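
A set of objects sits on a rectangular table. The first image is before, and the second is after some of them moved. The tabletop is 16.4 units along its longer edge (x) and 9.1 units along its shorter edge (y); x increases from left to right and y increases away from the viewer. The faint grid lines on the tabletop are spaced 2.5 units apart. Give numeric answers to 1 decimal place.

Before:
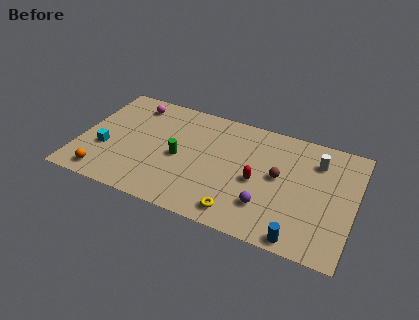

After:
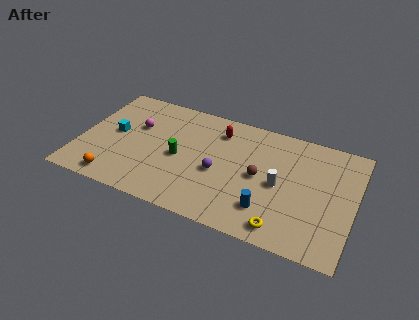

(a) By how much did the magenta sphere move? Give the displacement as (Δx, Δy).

(0.4, -1.8)

The magenta sphere was at about (2.8, 7.6) and moved to about (3.2, 5.8).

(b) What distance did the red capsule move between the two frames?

4.0

From (10.7, 4.1) to (8.1, 7.2), the red capsule covered √(2.6² + 3.1²) ≈ 4.0 units.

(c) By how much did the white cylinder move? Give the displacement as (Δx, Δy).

(-2.0, -2.6)

The white cylinder was at about (14.0, 6.9) and moved to about (12.0, 4.3).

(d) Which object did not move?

the green cylinder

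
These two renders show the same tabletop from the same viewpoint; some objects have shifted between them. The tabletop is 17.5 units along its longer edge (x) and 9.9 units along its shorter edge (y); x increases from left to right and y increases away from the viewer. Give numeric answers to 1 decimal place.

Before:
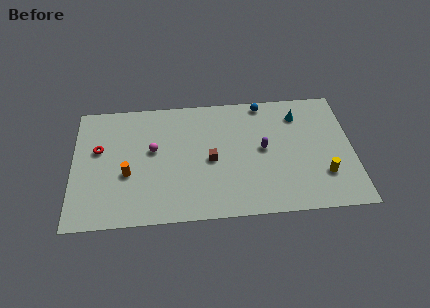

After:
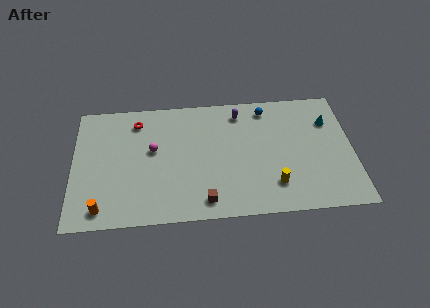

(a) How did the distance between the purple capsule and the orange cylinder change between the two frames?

+2.6

They were about 8.6 units apart before and 11.2 after — 2.6 units further apart.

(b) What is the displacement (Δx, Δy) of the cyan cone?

(1.9, -0.7)

The cyan cone was at about (14.2, 7.8) and moved to about (16.1, 7.1).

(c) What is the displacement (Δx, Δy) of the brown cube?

(-0.4, -3.2)

From the two frames, the brown cube sits at roughly (8.6, 4.6) before and (8.2, 1.4) after.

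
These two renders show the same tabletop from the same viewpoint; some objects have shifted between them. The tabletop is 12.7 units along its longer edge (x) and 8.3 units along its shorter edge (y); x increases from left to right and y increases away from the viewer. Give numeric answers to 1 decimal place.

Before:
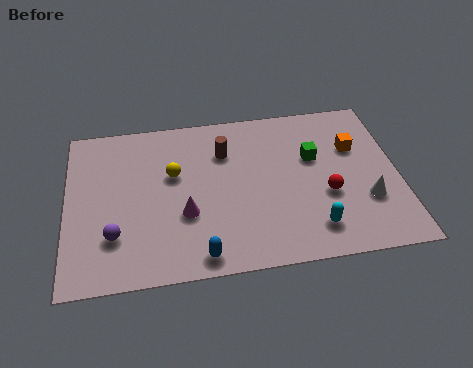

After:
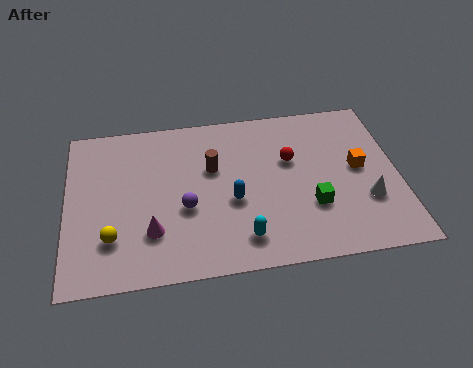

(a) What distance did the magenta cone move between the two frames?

1.5

The magenta cone was near (4.5, 3.0) before and (3.2, 2.3) after, so it travelled √(1.3² + 0.7²) ≈ 1.5 units.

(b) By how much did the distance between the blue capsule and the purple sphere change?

-1.7

They were about 3.5 units apart before and 1.8 after — 1.7 units closer together.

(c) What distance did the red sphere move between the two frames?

2.4

The red sphere moved from about (9.9, 3.2) to (8.6, 5.2), a distance of √(1.3² + 2.0²) ≈ 2.4.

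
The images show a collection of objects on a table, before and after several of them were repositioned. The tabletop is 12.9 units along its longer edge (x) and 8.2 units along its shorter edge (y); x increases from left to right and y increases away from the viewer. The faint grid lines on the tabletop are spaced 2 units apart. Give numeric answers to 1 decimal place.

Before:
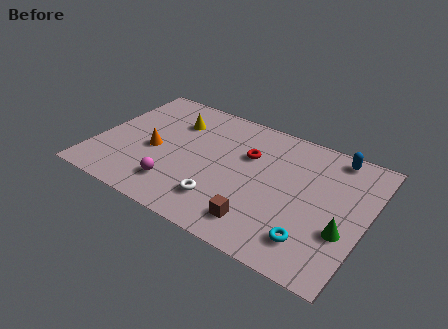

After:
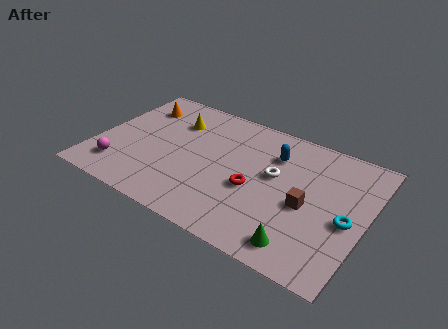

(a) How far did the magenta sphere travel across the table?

2.8

The magenta sphere was near (4.2, 1.8) before and (1.4, 1.7) after, so it travelled √(2.8² + 0.1²) ≈ 2.8 units.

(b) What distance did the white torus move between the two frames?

3.5

From (6.4, 1.9) to (8.5, 4.7), the white torus covered √(2.1² + 2.8²) ≈ 3.5 units.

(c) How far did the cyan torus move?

2.4

From (10.7, 1.7) to (12.1, 3.6), the cyan torus covered √(1.4² + 1.9²) ≈ 2.4 units.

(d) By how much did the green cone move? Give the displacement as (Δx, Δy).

(-1.7, -1.7)

The green cone started near (12.0, 2.9) and ended near (10.3, 1.2).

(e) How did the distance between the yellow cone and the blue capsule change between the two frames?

-2.8

They were about 7.7 units apart before and 4.9 after — 2.8 units closer together.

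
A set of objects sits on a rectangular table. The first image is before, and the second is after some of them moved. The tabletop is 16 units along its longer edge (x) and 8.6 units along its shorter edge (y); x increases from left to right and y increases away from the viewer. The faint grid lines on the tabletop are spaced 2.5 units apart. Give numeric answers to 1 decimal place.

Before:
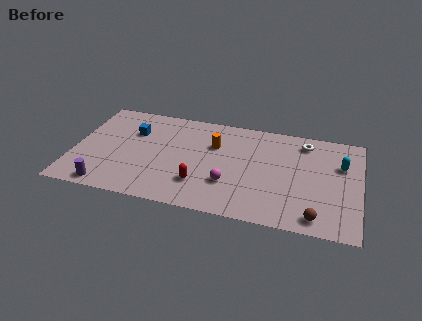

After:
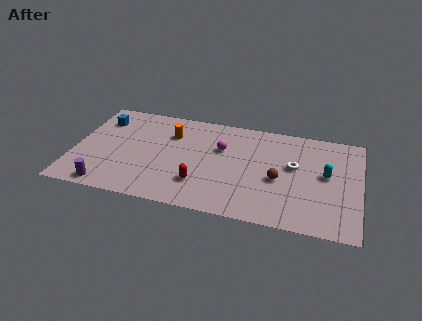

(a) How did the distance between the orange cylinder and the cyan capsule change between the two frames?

+1.8

Before: roughly 7.1 units apart; after: 8.9. That's 1.8 units further apart.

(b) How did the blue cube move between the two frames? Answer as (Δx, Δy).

(-1.9, 0.7)

The blue cube started near (3.2, 5.9) and ended near (1.3, 6.6).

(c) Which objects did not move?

the red capsule and the purple cylinder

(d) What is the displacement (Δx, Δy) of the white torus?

(-0.5, -2.2)

The white torus was at about (12.8, 7.2) and moved to about (12.3, 5.0).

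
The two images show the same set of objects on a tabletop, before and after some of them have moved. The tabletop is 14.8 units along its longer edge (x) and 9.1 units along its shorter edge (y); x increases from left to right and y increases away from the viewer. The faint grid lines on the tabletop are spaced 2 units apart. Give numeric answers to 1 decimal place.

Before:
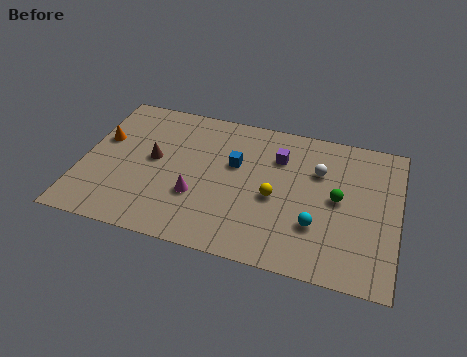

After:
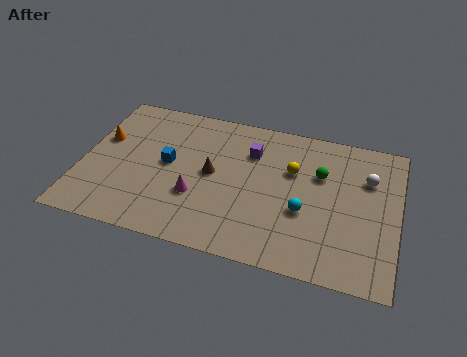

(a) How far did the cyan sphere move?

0.9

From (11.1, 2.8) to (10.5, 3.5), the cyan sphere covered √(0.6² + 0.7²) ≈ 0.9 units.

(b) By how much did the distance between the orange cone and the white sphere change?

+2.3

The distance was about 10.2 in the first image and 12.5 in the second, so they moved 2.3 units further apart.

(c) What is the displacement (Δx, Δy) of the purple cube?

(-1.3, 0.0)

The purple cube started near (9.1, 6.6) and ended near (7.8, 6.6).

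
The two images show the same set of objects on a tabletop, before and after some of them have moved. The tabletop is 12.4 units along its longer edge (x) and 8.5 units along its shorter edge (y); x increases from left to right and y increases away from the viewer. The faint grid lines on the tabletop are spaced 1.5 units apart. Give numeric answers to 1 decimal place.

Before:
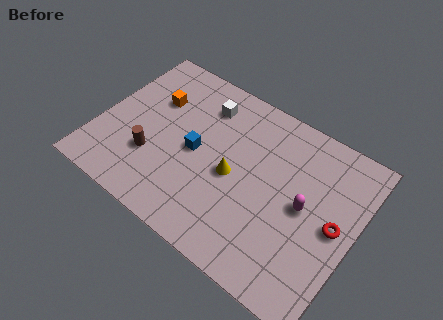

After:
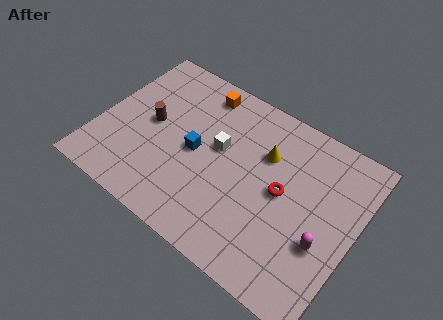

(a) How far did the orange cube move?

2.6

From (2.3, 5.7) to (4.3, 7.3), the orange cube covered √(2.0² + 1.6²) ≈ 2.6 units.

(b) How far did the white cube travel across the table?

2.1

The white cube moved from about (4.6, 6.7) to (5.7, 4.9), a distance of √(1.1² + 1.8²) ≈ 2.1.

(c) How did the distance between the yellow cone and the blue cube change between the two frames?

+1.6

They were about 1.9 units apart before and 3.5 after — 1.6 units further apart.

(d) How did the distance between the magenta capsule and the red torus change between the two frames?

+1.1

Before: roughly 1.5 units apart; after: 2.6. That's 1.1 units further apart.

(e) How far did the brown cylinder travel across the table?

1.7

The brown cylinder moved from about (2.8, 2.7) to (2.4, 4.4), a distance of √(0.4² + 1.7²) ≈ 1.7.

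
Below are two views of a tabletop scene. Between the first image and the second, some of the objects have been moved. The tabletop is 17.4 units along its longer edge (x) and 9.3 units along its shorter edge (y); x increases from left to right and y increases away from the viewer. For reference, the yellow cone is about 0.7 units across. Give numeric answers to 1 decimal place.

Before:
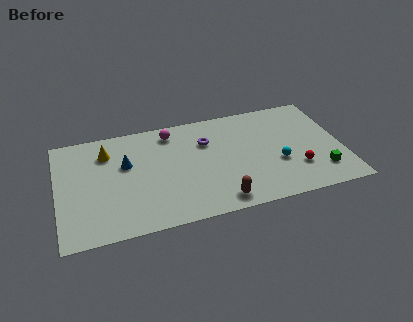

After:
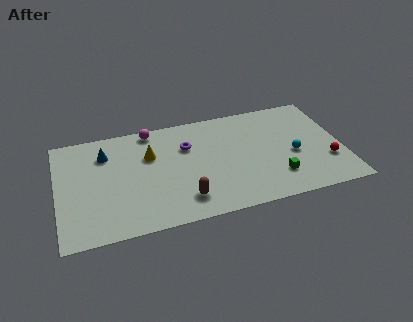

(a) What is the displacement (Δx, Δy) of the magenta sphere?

(-1.2, 0.5)

The magenta sphere was at about (7.1, 7.9) and moved to about (5.9, 8.4).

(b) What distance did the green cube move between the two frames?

2.7

From (15.9, 2.1) to (13.2, 2.3), the green cube covered √(2.7² + 0.2²) ≈ 2.7 units.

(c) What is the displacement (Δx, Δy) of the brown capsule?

(-2.1, 0.7)

The brown capsule was at about (9.6, 1.2) and moved to about (7.5, 1.9).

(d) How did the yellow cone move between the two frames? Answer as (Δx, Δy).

(2.6, -0.9)

From the two frames, the yellow cone sits at roughly (3.1, 7.1) before and (5.7, 6.2) after.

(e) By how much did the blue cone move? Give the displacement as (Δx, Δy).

(-1.2, 1.2)

The blue cone was at about (4.2, 5.8) and moved to about (3.0, 7.0).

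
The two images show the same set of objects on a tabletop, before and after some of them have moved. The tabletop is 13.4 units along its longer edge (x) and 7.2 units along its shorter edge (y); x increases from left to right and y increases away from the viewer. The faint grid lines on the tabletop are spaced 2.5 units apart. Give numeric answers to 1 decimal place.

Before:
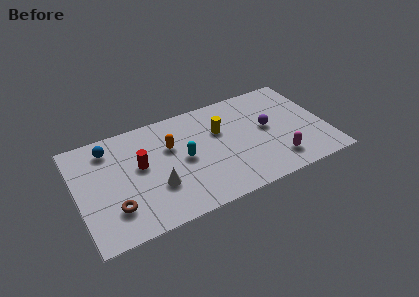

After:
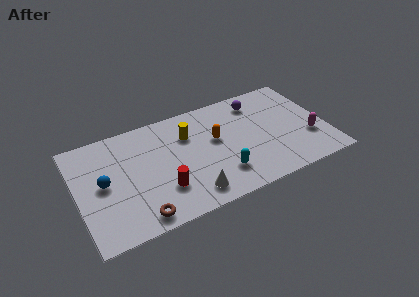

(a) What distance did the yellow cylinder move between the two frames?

1.7

From (7.8, 4.7) to (6.1, 5.1), the yellow cylinder covered √(1.7² + 0.4²) ≈ 1.7 units.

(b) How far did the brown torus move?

1.6

From (1.8, 1.9) to (3.0, 0.9), the brown torus covered √(1.2² + 1.0²) ≈ 1.6 units.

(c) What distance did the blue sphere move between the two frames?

2.3

From (1.9, 5.9) to (1.4, 3.7), the blue sphere covered √(0.5² + 2.2²) ≈ 2.3 units.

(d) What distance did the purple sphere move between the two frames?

2.0

The purple sphere moved from about (10.3, 3.9) to (10.0, 5.9), a distance of √(0.3² + 2.0²) ≈ 2.0.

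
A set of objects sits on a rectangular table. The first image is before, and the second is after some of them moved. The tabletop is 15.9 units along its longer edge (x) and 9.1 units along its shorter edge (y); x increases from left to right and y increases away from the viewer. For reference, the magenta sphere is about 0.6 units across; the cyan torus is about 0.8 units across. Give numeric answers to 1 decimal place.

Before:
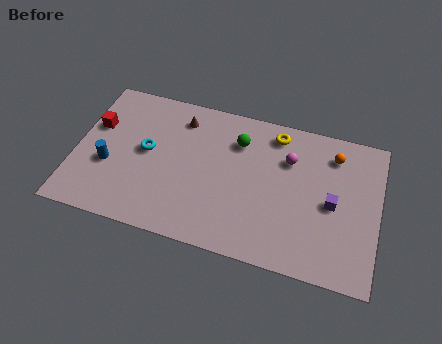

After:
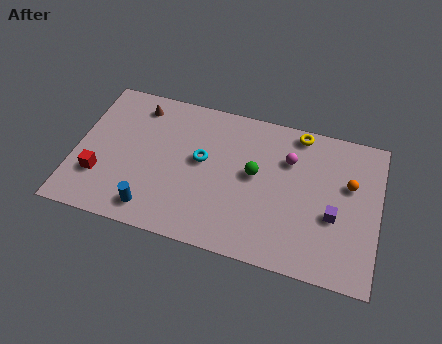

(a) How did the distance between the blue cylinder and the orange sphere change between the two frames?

-1.3

They were about 12.2 units apart before and 10.9 after — 1.3 units closer together.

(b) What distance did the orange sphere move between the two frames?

1.8

The orange sphere moved from about (13.4, 7.3) to (14.3, 5.7), a distance of √(0.9² + 1.6²) ≈ 1.8.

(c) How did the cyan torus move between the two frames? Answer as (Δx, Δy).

(2.9, 0.2)

The cyan torus started near (3.7, 4.9) and ended near (6.6, 5.1).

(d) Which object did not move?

the magenta sphere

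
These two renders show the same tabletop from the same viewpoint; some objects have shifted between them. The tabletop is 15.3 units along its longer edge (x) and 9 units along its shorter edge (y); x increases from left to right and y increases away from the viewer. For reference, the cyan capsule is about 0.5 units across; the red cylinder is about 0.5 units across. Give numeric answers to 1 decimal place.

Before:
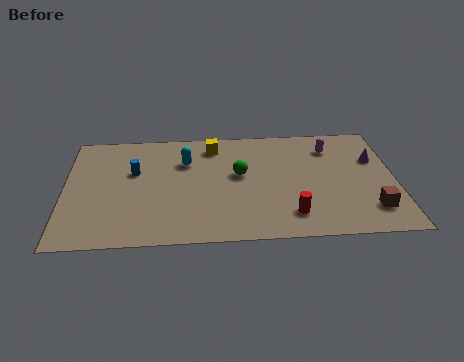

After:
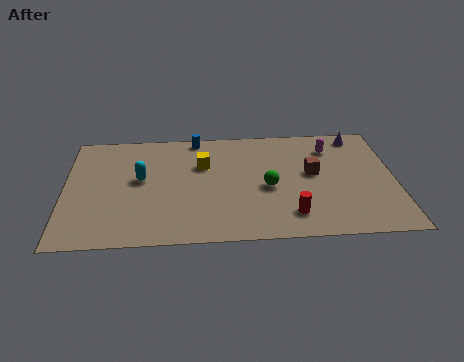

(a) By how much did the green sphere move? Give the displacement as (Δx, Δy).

(1.3, -1.1)

The green sphere started near (8.1, 5.1) and ended near (9.4, 4.0).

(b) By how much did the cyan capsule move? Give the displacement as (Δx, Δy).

(-2.1, -1.3)

The cyan capsule was at about (5.6, 6.3) and moved to about (3.5, 5.0).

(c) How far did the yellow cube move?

1.6

The yellow cube was near (6.9, 7.5) before and (6.4, 6.0) after, so it travelled √(0.5² + 1.5²) ≈ 1.6 units.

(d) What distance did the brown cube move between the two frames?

4.0

The brown cube was near (14.1, 2.0) before and (11.5, 5.0) after, so it travelled √(2.6² + 3.0²) ≈ 4.0 units.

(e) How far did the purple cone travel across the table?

2.1

The purple cone moved from about (14.4, 5.9) to (13.7, 7.9), a distance of √(0.7² + 2.0²) ≈ 2.1.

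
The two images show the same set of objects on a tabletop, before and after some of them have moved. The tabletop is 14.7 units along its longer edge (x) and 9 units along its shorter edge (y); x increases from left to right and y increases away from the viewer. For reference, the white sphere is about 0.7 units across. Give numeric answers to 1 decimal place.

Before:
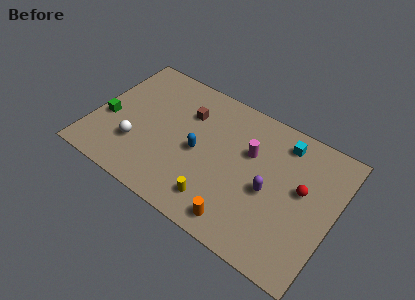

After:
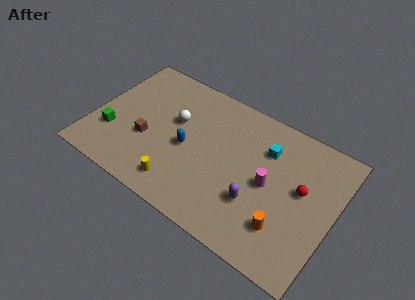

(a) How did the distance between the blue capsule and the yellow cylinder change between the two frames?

-0.4

Before: roughly 3.0 units apart; after: 2.6. That's 0.4 units closer together.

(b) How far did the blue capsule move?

0.7

The blue capsule moved from about (6.5, 4.2) to (5.8, 4.1), a distance of √(0.7² + 0.1²) ≈ 0.7.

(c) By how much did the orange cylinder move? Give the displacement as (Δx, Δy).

(2.5, 1.1)

From the two frames, the orange cylinder sits at roughly (9.6, 1.2) before and (12.1, 2.3) after.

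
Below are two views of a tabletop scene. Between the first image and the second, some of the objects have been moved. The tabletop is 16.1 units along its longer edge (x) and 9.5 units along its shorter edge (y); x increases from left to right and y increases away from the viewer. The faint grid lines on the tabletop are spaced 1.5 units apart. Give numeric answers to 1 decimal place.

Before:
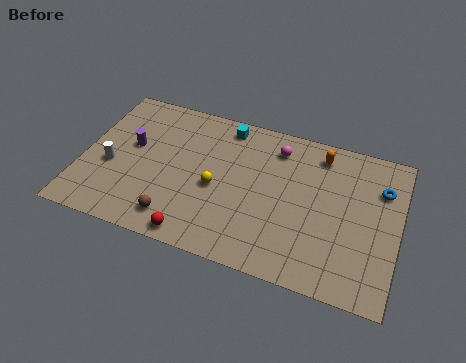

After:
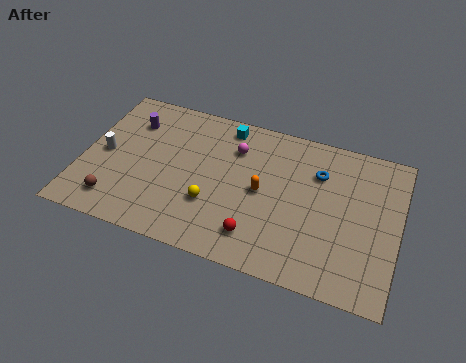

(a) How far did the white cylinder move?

0.8

From (1.5, 3.9) to (1.1, 4.6), the white cylinder covered √(0.4² + 0.7²) ≈ 0.8 units.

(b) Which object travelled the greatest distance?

the orange capsule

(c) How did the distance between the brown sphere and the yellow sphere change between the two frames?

+1.8

The distance was about 3.2 in the first image and 5.0 in the second, so they moved 1.8 units further apart.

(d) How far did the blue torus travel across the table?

3.2

The blue torus was near (15.1, 6.8) before and (11.9, 6.8) after, so it travelled √(3.2² + 0.0²) ≈ 3.2 units.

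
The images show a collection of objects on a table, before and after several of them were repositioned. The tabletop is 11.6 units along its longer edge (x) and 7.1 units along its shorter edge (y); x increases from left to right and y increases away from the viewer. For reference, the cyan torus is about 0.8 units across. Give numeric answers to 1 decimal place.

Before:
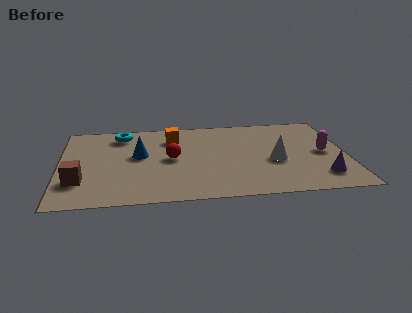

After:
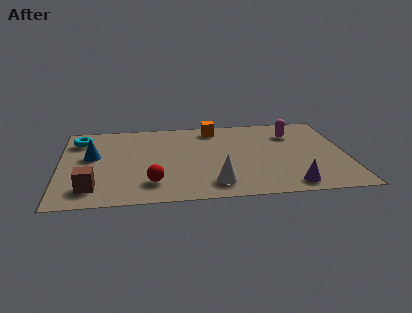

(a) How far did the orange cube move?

1.8

From (4.6, 5.4) to (6.3, 6.1), the orange cube covered √(1.7² + 0.7²) ≈ 1.8 units.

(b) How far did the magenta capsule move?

2.2

The magenta capsule was near (10.7, 3.5) before and (9.5, 5.3) after, so it travelled √(1.2² + 1.8²) ≈ 2.2 units.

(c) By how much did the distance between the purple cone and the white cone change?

+0.7

Before: roughly 2.3 units apart; after: 3.0. That's 0.7 units further apart.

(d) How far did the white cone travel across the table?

3.0

The white cone moved from about (8.7, 3.0) to (6.2, 1.3), a distance of √(2.5² + 1.7²) ≈ 3.0.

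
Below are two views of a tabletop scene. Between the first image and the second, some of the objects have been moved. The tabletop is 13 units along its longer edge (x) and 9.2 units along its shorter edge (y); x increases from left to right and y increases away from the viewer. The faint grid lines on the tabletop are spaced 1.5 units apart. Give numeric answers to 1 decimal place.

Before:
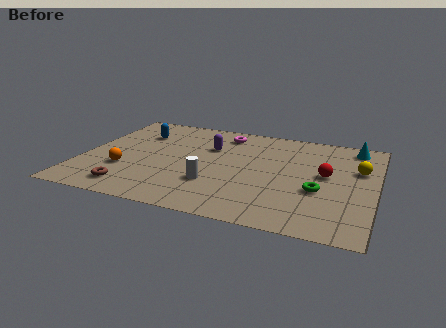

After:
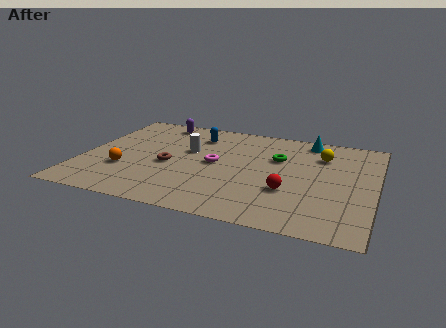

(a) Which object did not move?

the orange sphere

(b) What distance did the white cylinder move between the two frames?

3.1

The white cylinder was near (6.0, 2.8) before and (4.6, 5.6) after, so it travelled √(1.4² + 2.8²) ≈ 3.1 units.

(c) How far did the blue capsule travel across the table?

2.6

The blue capsule was near (2.2, 6.7) before and (4.8, 7.2) after, so it travelled √(2.6² + 0.5²) ≈ 2.6 units.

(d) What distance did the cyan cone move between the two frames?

2.1

From (11.9, 8.0) to (9.8, 8.1), the cyan cone covered √(2.1² + 0.1²) ≈ 2.1 units.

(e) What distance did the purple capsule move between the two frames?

3.2

The purple capsule was near (5.5, 6.2) before and (2.9, 8.1) after, so it travelled √(2.6² + 1.9²) ≈ 3.2 units.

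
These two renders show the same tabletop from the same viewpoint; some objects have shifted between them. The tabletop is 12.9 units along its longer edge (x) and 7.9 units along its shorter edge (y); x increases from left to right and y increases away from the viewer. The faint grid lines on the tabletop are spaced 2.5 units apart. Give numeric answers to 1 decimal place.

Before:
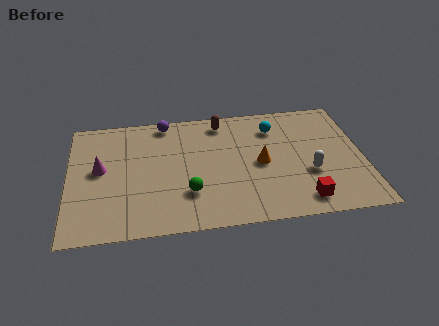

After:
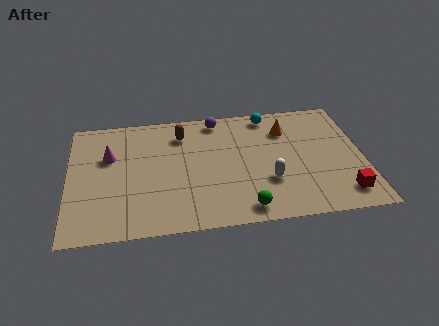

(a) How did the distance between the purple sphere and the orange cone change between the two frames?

-2.1

The distance was about 5.3 in the first image and 3.2 in the second, so they moved 2.1 units closer together.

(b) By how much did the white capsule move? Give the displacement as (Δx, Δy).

(-1.8, -0.3)

The white capsule started near (10.5, 2.9) and ended near (8.7, 2.6).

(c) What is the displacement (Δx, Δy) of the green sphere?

(2.4, -1.3)

The green sphere was at about (5.2, 2.3) and moved to about (7.6, 1.0).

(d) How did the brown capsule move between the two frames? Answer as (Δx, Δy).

(-1.8, -0.6)

The brown capsule was at about (6.8, 6.8) and moved to about (5.0, 6.2).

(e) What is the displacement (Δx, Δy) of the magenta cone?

(0.4, 0.8)

From the two frames, the magenta cone sits at roughly (1.4, 4.3) before and (1.8, 5.1) after.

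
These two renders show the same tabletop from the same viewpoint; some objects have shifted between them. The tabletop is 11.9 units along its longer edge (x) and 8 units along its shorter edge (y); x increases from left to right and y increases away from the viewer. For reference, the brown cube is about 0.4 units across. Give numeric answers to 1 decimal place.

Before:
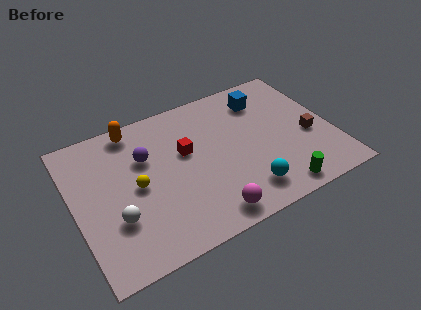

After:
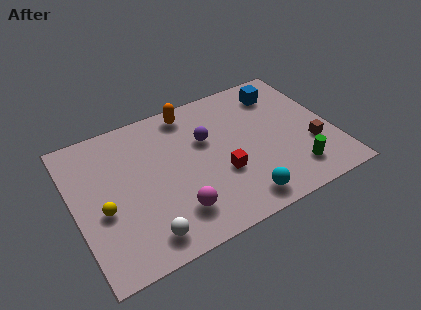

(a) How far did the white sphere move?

1.8

The white sphere was near (1.7, 2.6) before and (2.8, 1.2) after, so it travelled √(1.1² + 1.4²) ≈ 1.8 units.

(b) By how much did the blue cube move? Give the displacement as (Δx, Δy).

(0.8, 0.1)

The blue cube started near (9.1, 6.3) and ended near (9.9, 6.4).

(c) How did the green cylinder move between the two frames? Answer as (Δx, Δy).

(0.9, 0.7)

The green cylinder started near (8.9, 0.9) and ended near (9.8, 1.6).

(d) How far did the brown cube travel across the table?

0.6

The brown cube moved from about (10.8, 3.3) to (10.8, 2.7), a distance of √(0.0² + 0.6²) ≈ 0.6.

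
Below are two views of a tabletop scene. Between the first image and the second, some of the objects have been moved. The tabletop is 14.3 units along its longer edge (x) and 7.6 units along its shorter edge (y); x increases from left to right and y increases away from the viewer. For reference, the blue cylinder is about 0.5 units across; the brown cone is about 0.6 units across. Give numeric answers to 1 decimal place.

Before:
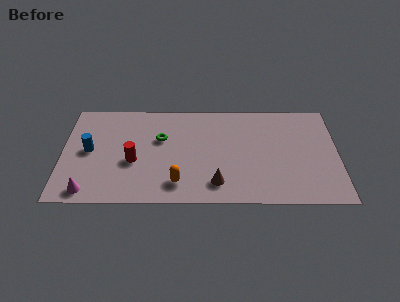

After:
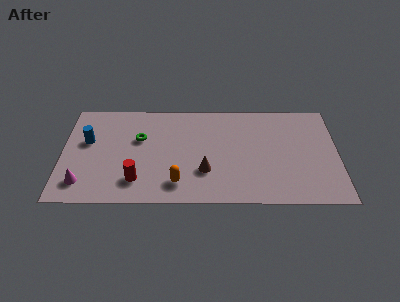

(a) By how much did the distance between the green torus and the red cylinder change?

+0.9

The distance was about 2.2 in the first image and 3.1 in the second, so they moved 0.9 units further apart.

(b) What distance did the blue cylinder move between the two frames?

0.7

From (1.4, 3.9) to (1.3, 4.6), the blue cylinder covered √(0.1² + 0.7²) ≈ 0.7 units.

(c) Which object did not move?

the orange capsule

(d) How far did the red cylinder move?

1.4

The red cylinder was near (3.7, 3.1) before and (3.9, 1.7) after, so it travelled √(0.2² + 1.4²) ≈ 1.4 units.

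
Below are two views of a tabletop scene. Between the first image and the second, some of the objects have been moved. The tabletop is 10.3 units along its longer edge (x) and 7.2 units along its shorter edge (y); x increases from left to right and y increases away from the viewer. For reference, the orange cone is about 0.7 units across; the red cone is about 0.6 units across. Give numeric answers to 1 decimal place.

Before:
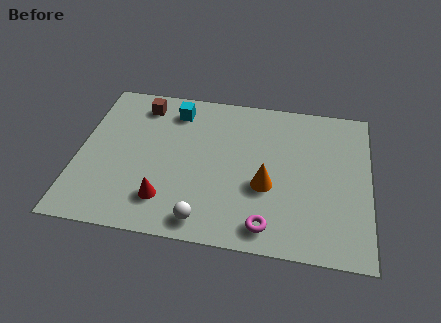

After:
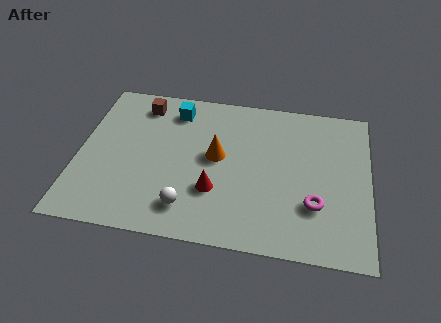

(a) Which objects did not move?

the brown cube and the cyan cube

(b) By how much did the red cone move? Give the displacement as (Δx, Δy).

(1.7, 0.7)

The red cone was at about (3.2, 1.6) and moved to about (4.9, 2.3).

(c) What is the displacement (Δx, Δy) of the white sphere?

(-0.6, 0.5)

The white sphere started near (4.6, 0.9) and ended near (4.0, 1.4).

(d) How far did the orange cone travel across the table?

2.1

The orange cone was near (6.7, 2.8) before and (4.9, 3.9) after, so it travelled √(1.8² + 1.1²) ≈ 2.1 units.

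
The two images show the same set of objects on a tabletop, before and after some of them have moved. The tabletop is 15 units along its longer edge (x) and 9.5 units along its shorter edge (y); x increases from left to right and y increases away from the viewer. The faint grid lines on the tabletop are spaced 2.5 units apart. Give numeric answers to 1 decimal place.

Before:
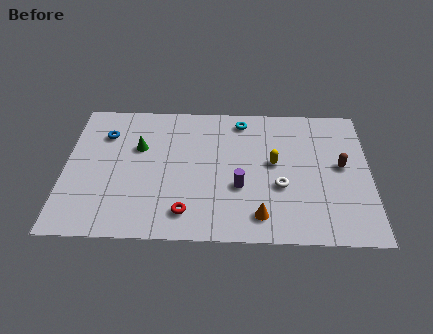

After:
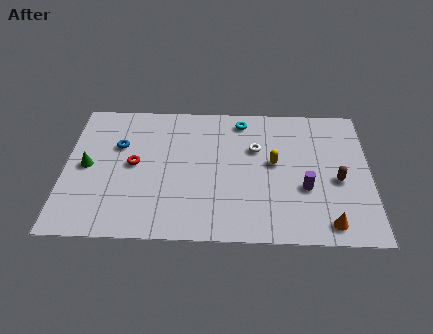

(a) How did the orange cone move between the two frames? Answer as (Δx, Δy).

(3.3, -0.4)

From the two frames, the orange cone sits at roughly (9.6, 1.6) before and (12.9, 1.2) after.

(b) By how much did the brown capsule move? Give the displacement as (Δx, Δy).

(-0.2, -1.0)

The brown capsule started near (13.6, 5.1) and ended near (13.4, 4.1).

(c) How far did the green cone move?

2.9

The green cone was near (3.6, 6.1) before and (1.1, 4.7) after, so it travelled √(2.5² + 1.4²) ≈ 2.9 units.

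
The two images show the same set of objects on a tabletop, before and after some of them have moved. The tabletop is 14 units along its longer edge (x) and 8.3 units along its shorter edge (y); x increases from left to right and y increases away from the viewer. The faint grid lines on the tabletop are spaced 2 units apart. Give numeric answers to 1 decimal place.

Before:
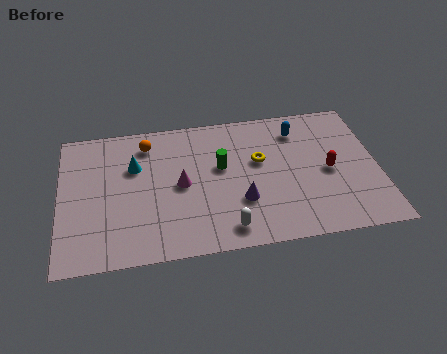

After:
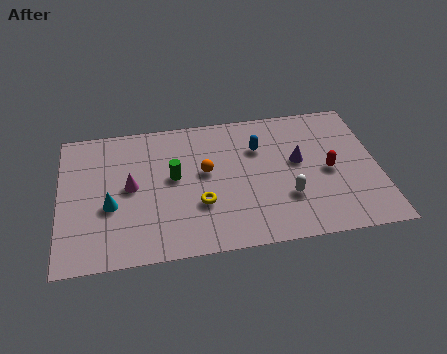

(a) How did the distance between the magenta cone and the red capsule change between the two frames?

+2.2

They were about 6.5 units apart before and 8.7 after — 2.2 units further apart.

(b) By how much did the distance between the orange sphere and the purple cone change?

-1.6

Before: roughly 5.7 units apart; after: 4.1. That's 1.6 units closer together.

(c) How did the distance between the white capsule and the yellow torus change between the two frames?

-0.3

Before: roughly 4.1 units apart; after: 3.8. That's 0.3 units closer together.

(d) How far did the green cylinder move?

2.1

The green cylinder moved from about (7.1, 4.9) to (5.0, 4.6), a distance of √(2.1² + 0.3²) ≈ 2.1.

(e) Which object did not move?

the red capsule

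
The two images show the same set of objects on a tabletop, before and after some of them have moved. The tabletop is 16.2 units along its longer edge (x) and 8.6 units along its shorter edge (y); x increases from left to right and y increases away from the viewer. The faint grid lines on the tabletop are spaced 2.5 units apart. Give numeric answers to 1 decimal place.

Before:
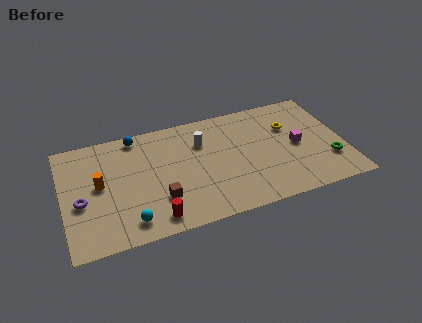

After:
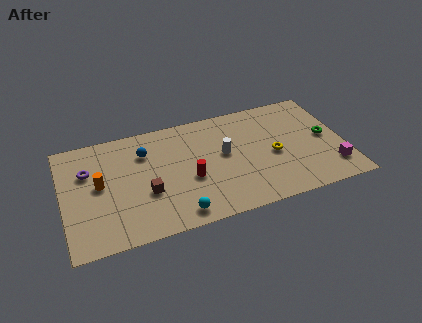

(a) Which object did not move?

the orange cylinder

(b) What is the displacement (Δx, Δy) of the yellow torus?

(-1.1, -1.9)

The yellow torus was at about (13.2, 5.8) and moved to about (12.1, 3.9).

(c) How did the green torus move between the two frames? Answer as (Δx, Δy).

(0.0, 1.9)

The green torus started near (15.2, 2.5) and ended near (15.2, 4.4).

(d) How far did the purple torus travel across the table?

2.3

The purple torus moved from about (1.0, 3.6) to (1.5, 5.8), a distance of √(0.5² + 2.2²) ≈ 2.3.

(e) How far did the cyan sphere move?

2.7

The cyan sphere moved from about (3.6, 1.4) to (6.3, 1.1), a distance of √(2.7² + 0.3²) ≈ 2.7.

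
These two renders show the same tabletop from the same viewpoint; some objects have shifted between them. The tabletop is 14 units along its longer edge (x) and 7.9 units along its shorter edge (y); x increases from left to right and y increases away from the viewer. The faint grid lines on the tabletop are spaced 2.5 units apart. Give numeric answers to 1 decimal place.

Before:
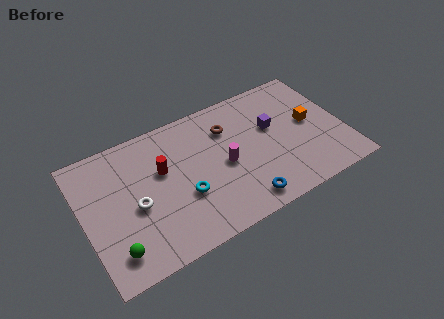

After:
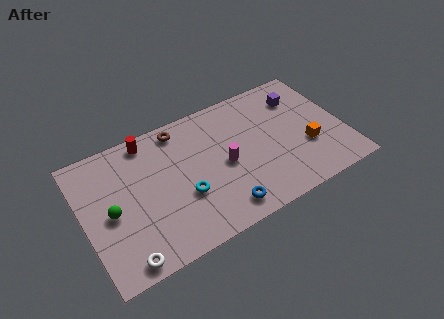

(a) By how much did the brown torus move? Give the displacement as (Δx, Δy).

(-2.5, 1.1)

The brown torus was at about (8.0, 5.8) and moved to about (5.5, 6.9).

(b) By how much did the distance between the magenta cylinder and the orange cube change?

-0.3

They were about 4.8 units apart before and 4.5 after — 0.3 units closer together.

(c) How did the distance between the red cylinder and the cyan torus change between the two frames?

+2.1

They were about 2.2 units apart before and 4.3 after — 2.1 units further apart.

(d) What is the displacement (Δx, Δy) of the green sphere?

(0.1, 2.2)

The green sphere started near (1.3, 1.5) and ended near (1.4, 3.7).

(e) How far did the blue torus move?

1.1

From (8.1, 1.1) to (7.0, 1.2), the blue torus covered √(1.1² + 0.1²) ≈ 1.1 units.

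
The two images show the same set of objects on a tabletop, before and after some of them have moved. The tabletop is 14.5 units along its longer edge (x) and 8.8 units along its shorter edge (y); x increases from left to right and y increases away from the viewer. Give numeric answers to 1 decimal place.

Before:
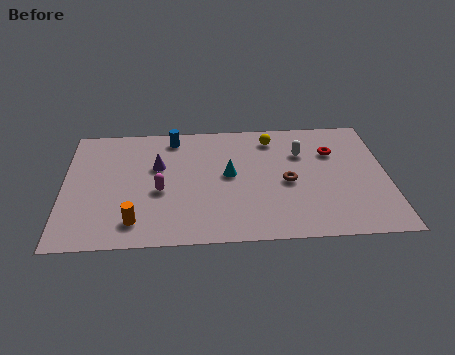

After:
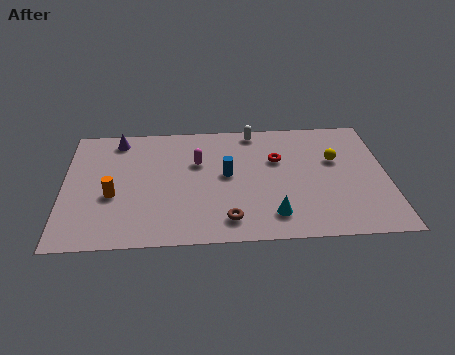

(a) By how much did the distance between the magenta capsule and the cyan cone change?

+1.9

Before: roughly 3.3 units apart; after: 5.2. That's 1.9 units further apart.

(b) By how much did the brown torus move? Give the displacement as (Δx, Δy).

(-2.7, -2.5)

The brown torus started near (10.0, 4.0) and ended near (7.3, 1.5).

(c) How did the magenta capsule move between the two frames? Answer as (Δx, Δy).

(1.7, 2.0)

The magenta capsule was at about (4.3, 3.7) and moved to about (6.0, 5.7).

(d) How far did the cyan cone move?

3.6

The cyan cone was near (7.4, 4.7) before and (9.3, 1.7) after, so it travelled √(1.9² + 3.0²) ≈ 3.6 units.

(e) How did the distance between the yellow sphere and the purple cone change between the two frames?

+4.5

The distance was about 5.5 in the first image and 10.0 in the second, so they moved 4.5 units further apart.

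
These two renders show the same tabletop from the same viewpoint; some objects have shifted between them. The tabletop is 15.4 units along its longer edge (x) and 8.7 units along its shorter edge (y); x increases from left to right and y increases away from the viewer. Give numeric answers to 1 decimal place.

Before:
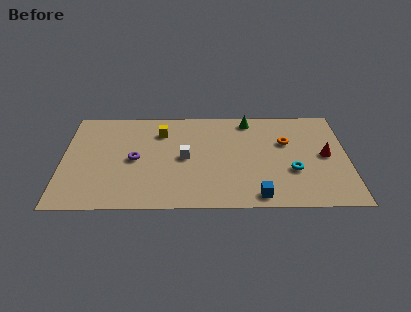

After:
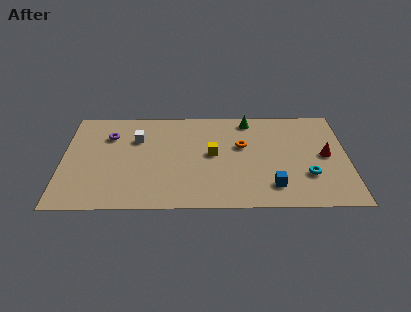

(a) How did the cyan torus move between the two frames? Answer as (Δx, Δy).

(0.8, -0.4)

The cyan torus started near (12.4, 3.1) and ended near (13.2, 2.7).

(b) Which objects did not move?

the red cone and the green cone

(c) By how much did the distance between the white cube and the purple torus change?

-1.2

The distance was about 2.7 in the first image and 1.5 in the second, so they moved 1.2 units closer together.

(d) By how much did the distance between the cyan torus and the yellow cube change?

-2.5

They were about 7.9 units apart before and 5.4 after — 2.5 units closer together.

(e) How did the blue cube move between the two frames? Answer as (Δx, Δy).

(0.8, 0.8)

The blue cube was at about (10.5, 1.0) and moved to about (11.3, 1.8).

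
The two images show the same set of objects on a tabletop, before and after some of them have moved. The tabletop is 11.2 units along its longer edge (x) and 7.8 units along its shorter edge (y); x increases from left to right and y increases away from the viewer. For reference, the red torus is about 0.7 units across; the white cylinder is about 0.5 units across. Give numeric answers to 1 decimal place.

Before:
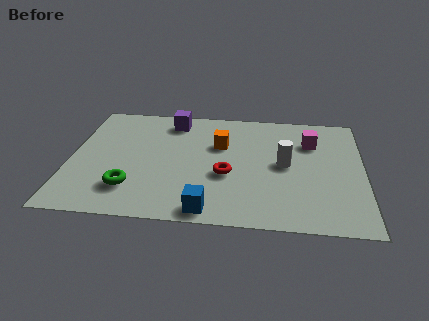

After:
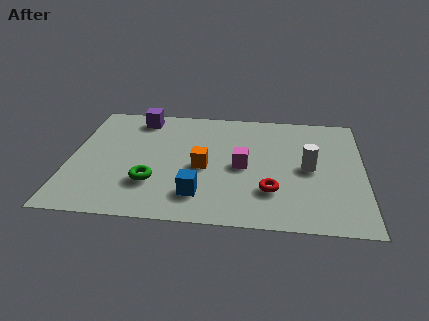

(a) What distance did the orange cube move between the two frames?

1.7

The orange cube was near (5.7, 5.1) before and (5.1, 3.5) after, so it travelled √(0.6² + 1.6²) ≈ 1.7 units.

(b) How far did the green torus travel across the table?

0.9

From (2.4, 1.9) to (3.2, 2.3), the green torus covered √(0.8² + 0.4²) ≈ 0.9 units.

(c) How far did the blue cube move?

1.0

From (5.4, 0.8) to (5.0, 1.7), the blue cube covered √(0.4² + 0.9²) ≈ 1.0 units.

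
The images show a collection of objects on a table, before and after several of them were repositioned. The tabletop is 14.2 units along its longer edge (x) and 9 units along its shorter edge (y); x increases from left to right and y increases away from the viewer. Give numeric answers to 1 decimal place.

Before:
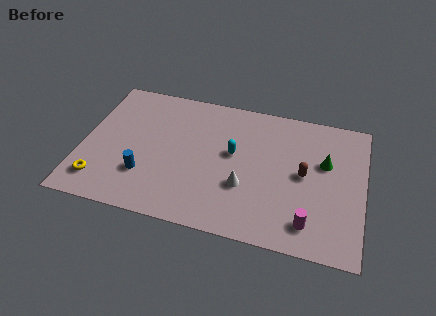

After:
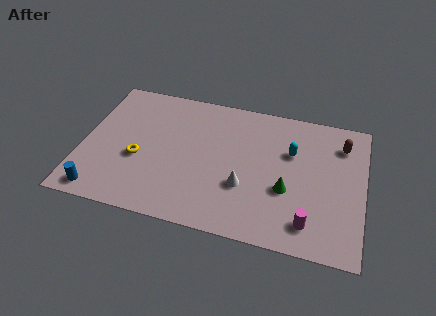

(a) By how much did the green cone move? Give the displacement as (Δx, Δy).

(-1.8, -2.2)

From the two frames, the green cone sits at roughly (12.2, 5.6) before and (10.4, 3.4) after.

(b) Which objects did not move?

the magenta cylinder and the white cone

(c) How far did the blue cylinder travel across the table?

2.6

The blue cylinder moved from about (3.3, 2.6) to (1.2, 1.0), a distance of √(2.1² + 1.6²) ≈ 2.6.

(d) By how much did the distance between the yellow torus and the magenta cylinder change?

-1.6

They were about 10.5 units apart before and 8.9 after — 1.6 units closer together.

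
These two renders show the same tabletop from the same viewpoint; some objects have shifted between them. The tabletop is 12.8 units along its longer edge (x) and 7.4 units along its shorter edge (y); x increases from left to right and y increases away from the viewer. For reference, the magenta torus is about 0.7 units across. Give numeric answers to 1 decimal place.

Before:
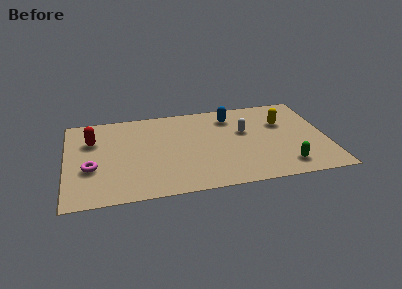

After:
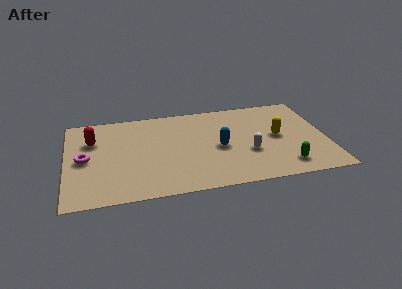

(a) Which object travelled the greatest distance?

the blue capsule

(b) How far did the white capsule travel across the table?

1.8

From (8.8, 4.5) to (8.9, 2.7), the white capsule covered √(0.1² + 1.8²) ≈ 1.8 units.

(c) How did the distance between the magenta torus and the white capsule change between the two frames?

+0.3

They were about 7.8 units apart before and 8.1 after — 0.3 units further apart.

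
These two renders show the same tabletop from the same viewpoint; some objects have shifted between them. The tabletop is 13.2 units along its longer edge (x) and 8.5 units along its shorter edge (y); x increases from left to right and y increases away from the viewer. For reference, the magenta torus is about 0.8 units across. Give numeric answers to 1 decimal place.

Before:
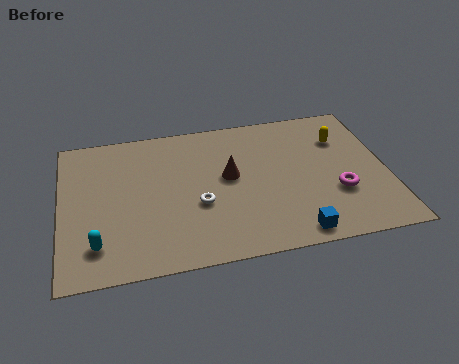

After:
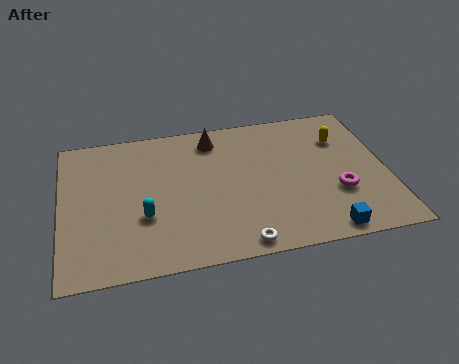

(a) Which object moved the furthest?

the white torus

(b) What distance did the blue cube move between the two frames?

1.2

The blue cube moved from about (9.2, 0.9) to (10.4, 0.8), a distance of √(1.2² + 0.1²) ≈ 1.2.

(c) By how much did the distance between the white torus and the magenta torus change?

-1.0

Before: roughly 5.6 units apart; after: 4.6. That's 1.0 units closer together.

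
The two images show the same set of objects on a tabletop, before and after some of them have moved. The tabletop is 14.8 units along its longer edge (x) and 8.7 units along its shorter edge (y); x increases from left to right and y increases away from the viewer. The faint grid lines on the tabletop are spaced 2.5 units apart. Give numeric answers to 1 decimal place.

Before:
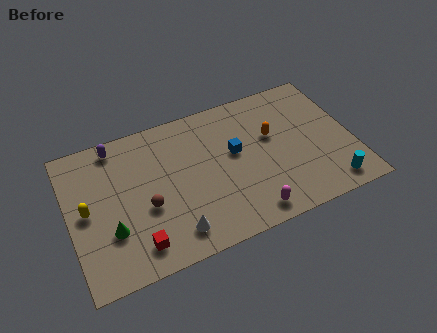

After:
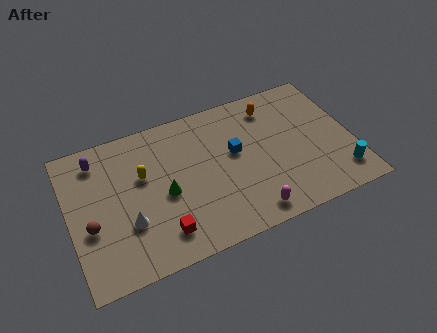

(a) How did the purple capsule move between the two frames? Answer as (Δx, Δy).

(-1.0, -0.5)

The purple capsule started near (2.7, 7.7) and ended near (1.7, 7.2).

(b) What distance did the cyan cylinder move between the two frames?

0.8

The cyan cylinder was near (13.3, 1.2) before and (13.9, 1.7) after, so it travelled √(0.6² + 0.5²) ≈ 0.8 units.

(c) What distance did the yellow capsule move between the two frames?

3.2

The yellow capsule was near (0.9, 4.4) before and (3.9, 5.4) after, so it travelled √(3.0² + 1.0²) ≈ 3.2 units.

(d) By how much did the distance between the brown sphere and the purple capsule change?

-0.5

They were about 4.4 units apart before and 3.9 after — 0.5 units closer together.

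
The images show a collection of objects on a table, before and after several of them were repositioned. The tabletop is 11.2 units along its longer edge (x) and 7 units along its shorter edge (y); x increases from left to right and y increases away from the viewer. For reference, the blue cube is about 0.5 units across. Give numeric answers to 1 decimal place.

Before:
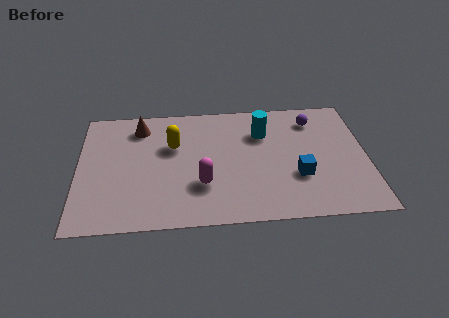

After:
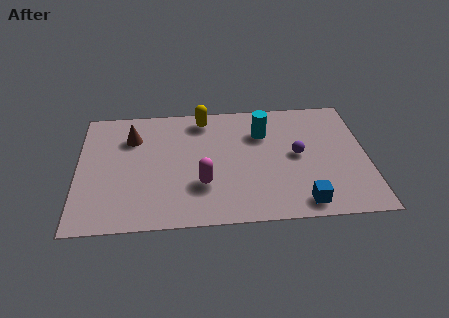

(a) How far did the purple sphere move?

2.1

From (9.2, 5.6) to (8.5, 3.6), the purple sphere covered √(0.7² + 2.0²) ≈ 2.1 units.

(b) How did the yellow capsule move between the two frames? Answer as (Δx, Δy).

(1.2, 1.5)

The yellow capsule was at about (3.7, 4.5) and moved to about (4.9, 6.0).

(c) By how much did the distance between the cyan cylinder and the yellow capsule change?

-1.0

They were about 3.5 units apart before and 2.5 after — 1.0 units closer together.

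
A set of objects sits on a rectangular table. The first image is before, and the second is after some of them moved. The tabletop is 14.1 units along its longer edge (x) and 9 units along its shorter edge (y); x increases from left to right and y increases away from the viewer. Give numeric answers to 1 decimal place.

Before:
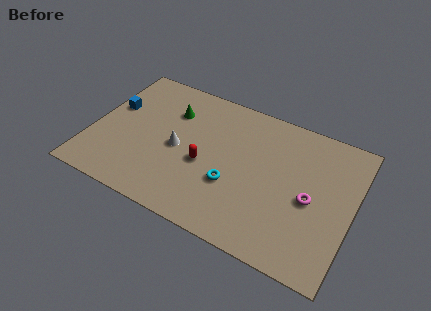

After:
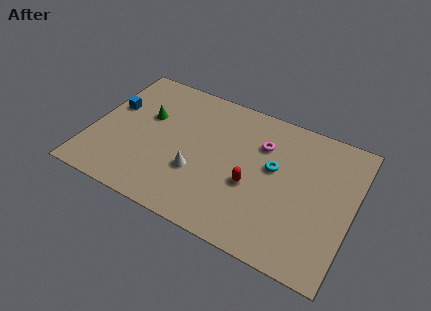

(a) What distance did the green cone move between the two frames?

1.5

The green cone was near (4.0, 6.5) before and (2.8, 5.6) after, so it travelled √(1.2² + 0.9²) ≈ 1.5 units.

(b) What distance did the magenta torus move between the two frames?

3.7

From (11.9, 4.1) to (9.0, 6.4), the magenta torus covered √(2.9² + 2.3²) ≈ 3.7 units.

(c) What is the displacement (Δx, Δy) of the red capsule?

(2.6, -0.2)

The red capsule was at about (6.2, 3.8) and moved to about (8.8, 3.6).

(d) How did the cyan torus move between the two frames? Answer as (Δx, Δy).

(2.0, 2.0)

The cyan torus started near (7.8, 3.2) and ended near (9.8, 5.2).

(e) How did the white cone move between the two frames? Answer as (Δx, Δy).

(1.2, -1.1)

From the two frames, the white cone sits at roughly (4.7, 4.2) before and (5.9, 3.1) after.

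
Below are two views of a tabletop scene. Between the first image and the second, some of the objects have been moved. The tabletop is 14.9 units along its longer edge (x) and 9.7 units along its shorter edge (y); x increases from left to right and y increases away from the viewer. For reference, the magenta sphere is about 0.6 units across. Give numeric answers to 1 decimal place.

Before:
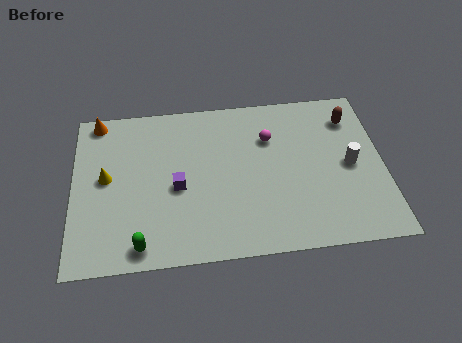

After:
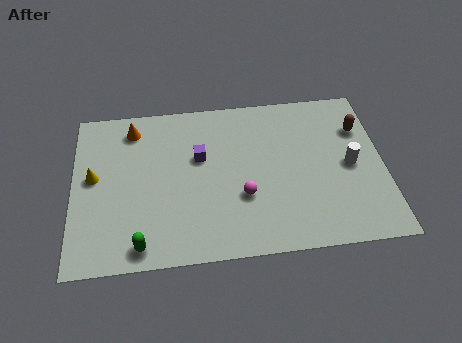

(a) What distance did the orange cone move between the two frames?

1.8

The orange cone moved from about (1.2, 8.8) to (2.9, 8.1), a distance of √(1.7² + 0.7²) ≈ 1.8.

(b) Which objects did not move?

the green capsule and the white cylinder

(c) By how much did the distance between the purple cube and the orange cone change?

-2.1

The distance was about 5.9 in the first image and 3.8 in the second, so they moved 2.1 units closer together.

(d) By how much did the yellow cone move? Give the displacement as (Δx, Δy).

(-0.6, 0.1)

The yellow cone was at about (1.6, 5.2) and moved to about (1.0, 5.3).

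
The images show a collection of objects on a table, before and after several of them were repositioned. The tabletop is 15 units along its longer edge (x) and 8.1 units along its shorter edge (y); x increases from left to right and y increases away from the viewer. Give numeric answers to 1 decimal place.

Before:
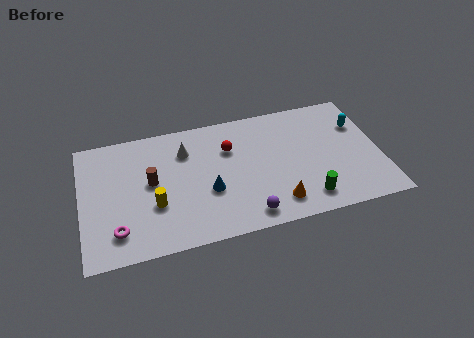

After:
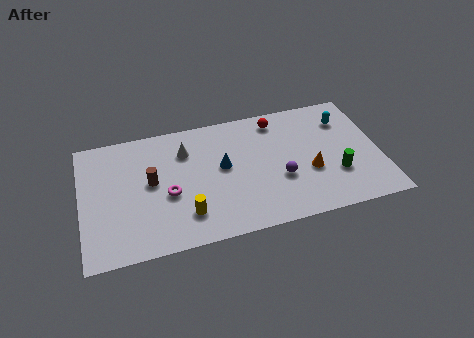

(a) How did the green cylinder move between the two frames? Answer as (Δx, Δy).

(1.6, 1.2)

The green cylinder was at about (11.1, 1.4) and moved to about (12.7, 2.6).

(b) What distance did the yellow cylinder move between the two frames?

1.8

From (3.6, 2.9) to (5.1, 1.9), the yellow cylinder covered √(1.5² + 1.0²) ≈ 1.8 units.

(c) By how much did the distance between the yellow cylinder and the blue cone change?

+0.6

They were about 2.7 units apart before and 3.3 after — 0.6 units further apart.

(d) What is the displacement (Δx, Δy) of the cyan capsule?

(-0.7, 0.5)

The cyan capsule was at about (14.1, 5.6) and moved to about (13.4, 6.1).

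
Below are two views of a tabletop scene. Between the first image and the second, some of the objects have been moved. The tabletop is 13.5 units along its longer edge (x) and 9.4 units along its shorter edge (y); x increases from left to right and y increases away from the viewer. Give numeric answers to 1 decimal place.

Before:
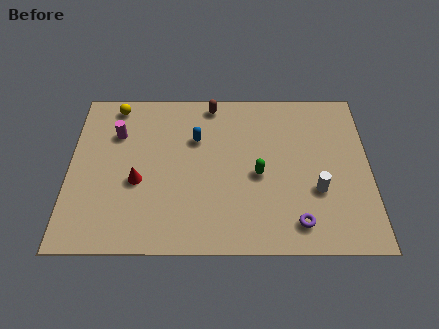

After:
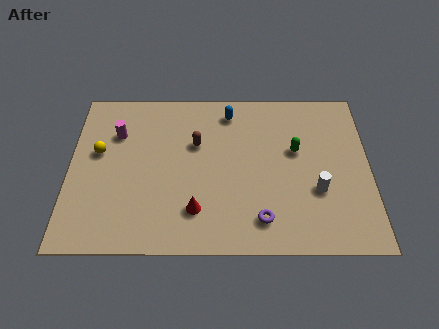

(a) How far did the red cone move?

3.1

The red cone moved from about (3.1, 3.8) to (5.7, 2.2), a distance of √(2.6² + 1.6²) ≈ 3.1.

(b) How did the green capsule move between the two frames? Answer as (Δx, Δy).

(1.7, 1.4)

The green capsule started near (8.5, 4.2) and ended near (10.2, 5.6).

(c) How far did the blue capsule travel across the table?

2.2

The blue capsule moved from about (5.7, 6.3) to (7.2, 7.9), a distance of √(1.5² + 1.6²) ≈ 2.2.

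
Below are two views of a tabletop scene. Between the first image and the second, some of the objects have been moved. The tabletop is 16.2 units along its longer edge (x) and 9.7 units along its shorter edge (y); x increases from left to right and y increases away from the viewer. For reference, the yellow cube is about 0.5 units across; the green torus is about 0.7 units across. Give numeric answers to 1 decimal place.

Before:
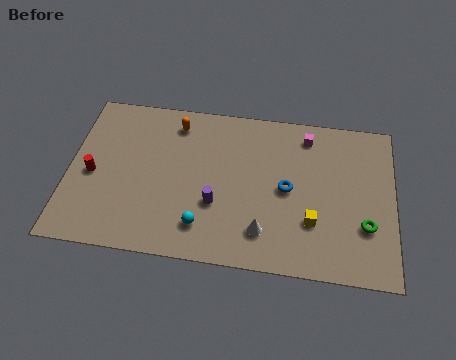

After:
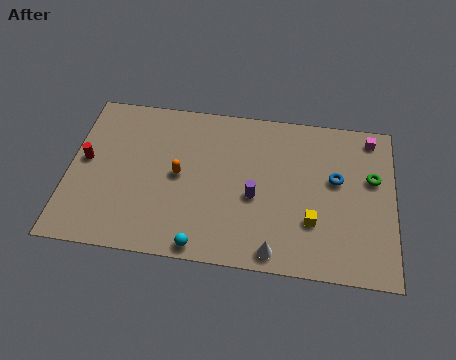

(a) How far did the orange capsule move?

3.2

From (5.2, 8.1) to (5.5, 4.9), the orange capsule covered √(0.3² + 3.2²) ≈ 3.2 units.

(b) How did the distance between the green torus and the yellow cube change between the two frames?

+1.6

The distance was about 2.6 in the first image and 4.2 in the second, so they moved 1.6 units further apart.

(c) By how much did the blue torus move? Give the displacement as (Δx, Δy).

(2.4, 0.9)

The blue torus was at about (10.9, 4.8) and moved to about (13.3, 5.7).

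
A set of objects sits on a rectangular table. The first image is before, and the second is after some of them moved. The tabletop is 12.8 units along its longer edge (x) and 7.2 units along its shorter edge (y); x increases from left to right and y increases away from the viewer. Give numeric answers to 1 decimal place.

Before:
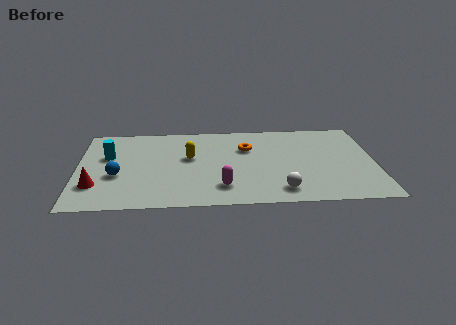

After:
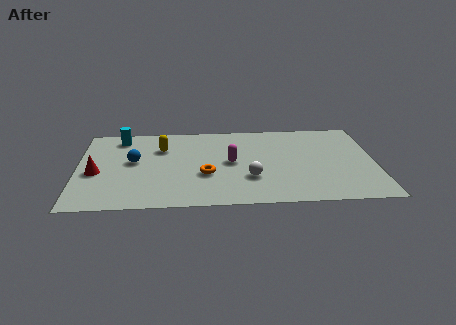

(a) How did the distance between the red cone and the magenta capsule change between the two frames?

+0.4

The distance was about 5.4 in the first image and 5.8 in the second, so they moved 0.4 units further apart.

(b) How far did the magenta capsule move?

2.1

From (6.2, 1.6) to (6.6, 3.7), the magenta capsule covered √(0.4² + 2.1²) ≈ 2.1 units.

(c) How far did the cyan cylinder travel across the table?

1.7

The cyan cylinder was near (1.3, 4.5) before and (1.8, 6.1) after, so it travelled √(0.5² + 1.6²) ≈ 1.7 units.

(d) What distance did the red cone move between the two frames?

1.1

The red cone moved from about (0.8, 2.0) to (0.8, 3.1), a distance of √(0.0² + 1.1²) ≈ 1.1.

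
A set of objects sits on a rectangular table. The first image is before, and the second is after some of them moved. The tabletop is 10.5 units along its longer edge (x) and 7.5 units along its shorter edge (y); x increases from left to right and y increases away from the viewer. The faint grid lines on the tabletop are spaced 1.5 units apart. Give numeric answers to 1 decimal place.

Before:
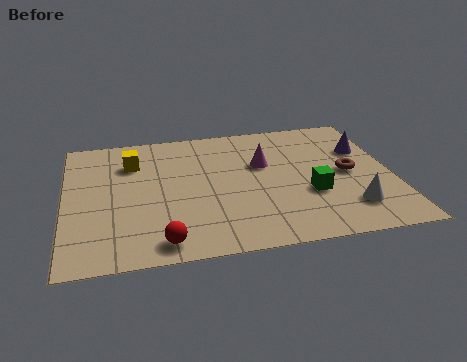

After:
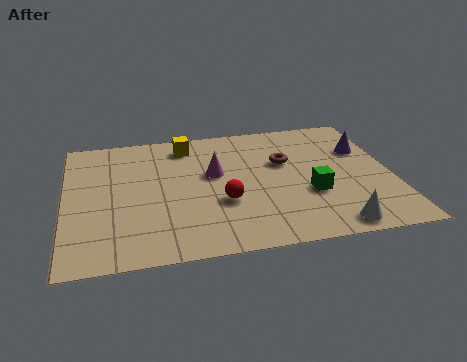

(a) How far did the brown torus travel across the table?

2.2

The brown torus moved from about (9.1, 3.7) to (7.1, 4.7), a distance of √(2.0² + 1.0²) ≈ 2.2.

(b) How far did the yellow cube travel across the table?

2.0

The yellow cube was near (2.2, 5.5) before and (4.0, 6.3) after, so it travelled √(1.8² + 0.8²) ≈ 2.0 units.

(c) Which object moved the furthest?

the red sphere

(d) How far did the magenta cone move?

1.6

The magenta cone moved from about (6.4, 4.7) to (4.8, 4.4), a distance of √(1.6² + 0.3²) ≈ 1.6.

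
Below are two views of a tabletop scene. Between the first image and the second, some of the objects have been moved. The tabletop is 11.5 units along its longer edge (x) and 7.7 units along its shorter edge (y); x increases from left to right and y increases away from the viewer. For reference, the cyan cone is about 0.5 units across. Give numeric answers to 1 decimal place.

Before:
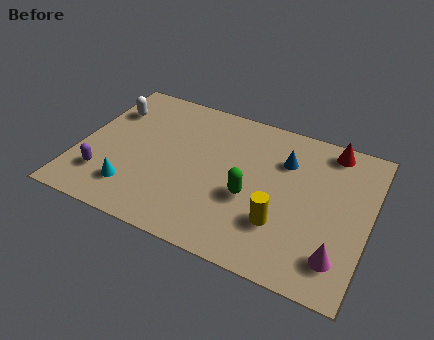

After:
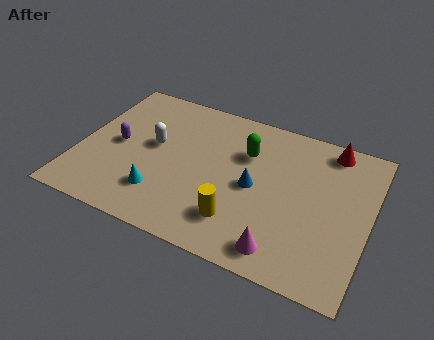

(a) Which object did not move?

the red cone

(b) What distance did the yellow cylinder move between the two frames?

1.7

The yellow cylinder moved from about (8.2, 2.3) to (6.6, 1.8), a distance of √(1.6² + 0.5²) ≈ 1.7.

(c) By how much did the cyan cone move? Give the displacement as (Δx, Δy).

(1.1, 0.2)

The cyan cone started near (2.4, 1.7) and ended near (3.5, 1.9).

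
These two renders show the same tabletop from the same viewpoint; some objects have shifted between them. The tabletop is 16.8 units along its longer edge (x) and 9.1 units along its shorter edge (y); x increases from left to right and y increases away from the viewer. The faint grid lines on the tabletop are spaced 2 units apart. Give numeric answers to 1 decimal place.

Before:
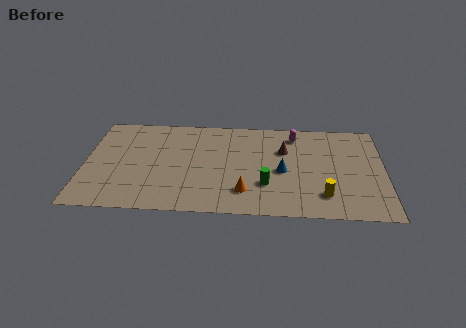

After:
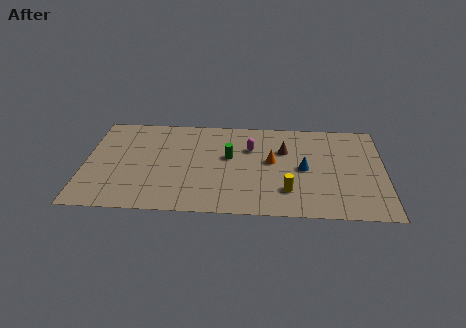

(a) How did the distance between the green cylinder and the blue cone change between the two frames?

+2.7

They were about 1.6 units apart before and 4.3 after — 2.7 units further apart.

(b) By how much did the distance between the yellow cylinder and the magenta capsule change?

-1.4

The distance was about 5.8 in the first image and 4.4 in the second, so they moved 1.4 units closer together.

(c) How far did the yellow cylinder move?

2.0

The yellow cylinder was near (13.4, 2.0) before and (11.4, 2.3) after, so it travelled √(2.0² + 0.3²) ≈ 2.0 units.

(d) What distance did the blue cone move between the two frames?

1.2

From (11.1, 4.1) to (12.3, 4.4), the blue cone covered √(1.2² + 0.3²) ≈ 1.2 units.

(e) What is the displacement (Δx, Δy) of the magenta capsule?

(-2.5, -1.4)

From the two frames, the magenta capsule sits at roughly (11.8, 7.6) before and (9.3, 6.2) after.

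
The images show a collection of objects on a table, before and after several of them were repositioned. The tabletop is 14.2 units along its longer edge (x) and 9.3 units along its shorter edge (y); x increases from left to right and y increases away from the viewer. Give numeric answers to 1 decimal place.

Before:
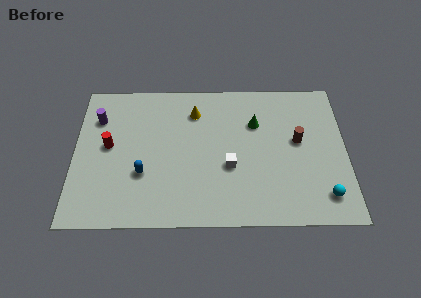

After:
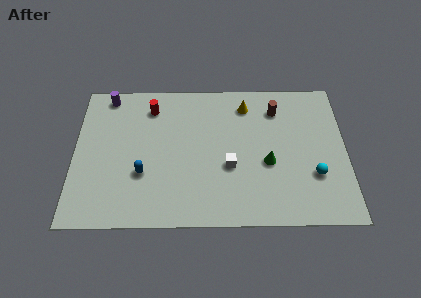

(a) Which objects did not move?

the blue capsule and the white cube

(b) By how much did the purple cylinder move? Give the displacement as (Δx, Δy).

(0.5, 1.5)

The purple cylinder was at about (1.2, 6.8) and moved to about (1.7, 8.3).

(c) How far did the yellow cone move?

2.7

The yellow cone was near (6.3, 7.2) before and (9.0, 7.6) after, so it travelled √(2.7² + 0.4²) ≈ 2.7 units.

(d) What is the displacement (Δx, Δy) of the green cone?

(0.6, -2.6)

The green cone started near (9.5, 6.4) and ended near (10.1, 3.8).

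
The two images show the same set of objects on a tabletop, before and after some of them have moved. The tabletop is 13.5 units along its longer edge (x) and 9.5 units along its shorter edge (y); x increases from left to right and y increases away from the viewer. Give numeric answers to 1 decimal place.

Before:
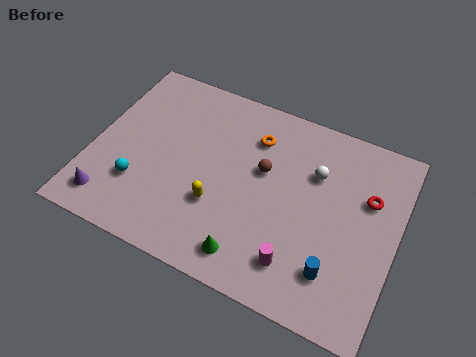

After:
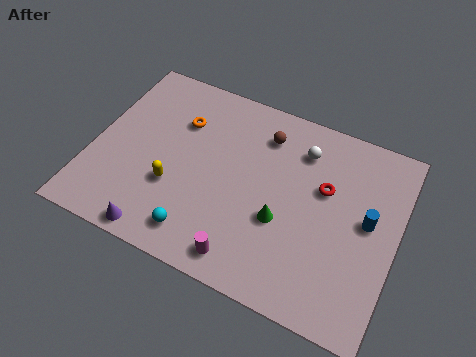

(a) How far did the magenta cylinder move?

2.3

From (9.5, 1.9) to (7.3, 1.2), the magenta cylinder covered √(2.2² + 0.7²) ≈ 2.3 units.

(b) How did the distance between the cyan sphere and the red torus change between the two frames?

-3.7

The distance was about 10.4 in the first image and 6.7 in the second, so they moved 3.7 units closer together.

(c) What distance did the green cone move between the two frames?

2.5

From (7.5, 1.4) to (8.6, 3.6), the green cone covered √(1.1² + 2.2²) ≈ 2.5 units.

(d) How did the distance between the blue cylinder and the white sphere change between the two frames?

-0.6

They were about 4.5 units apart before and 3.9 after — 0.6 units closer together.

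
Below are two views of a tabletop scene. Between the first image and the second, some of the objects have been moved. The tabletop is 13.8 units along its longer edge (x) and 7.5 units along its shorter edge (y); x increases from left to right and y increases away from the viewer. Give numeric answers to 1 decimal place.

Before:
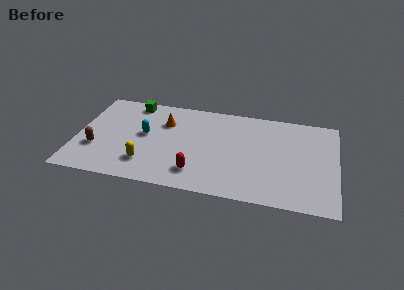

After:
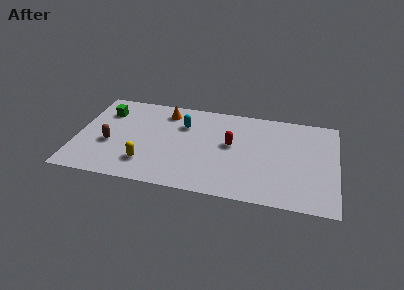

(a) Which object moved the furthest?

the red capsule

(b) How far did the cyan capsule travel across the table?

2.3

The cyan capsule moved from about (3.6, 4.1) to (5.6, 5.3), a distance of √(2.0² + 1.2²) ≈ 2.3.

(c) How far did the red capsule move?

3.1

The red capsule moved from about (6.5, 1.6) to (8.2, 4.2), a distance of √(1.7² + 2.6²) ≈ 3.1.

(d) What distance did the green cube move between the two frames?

1.7

The green cube was near (2.8, 6.6) before and (1.4, 5.6) after, so it travelled √(1.4² + 1.0²) ≈ 1.7 units.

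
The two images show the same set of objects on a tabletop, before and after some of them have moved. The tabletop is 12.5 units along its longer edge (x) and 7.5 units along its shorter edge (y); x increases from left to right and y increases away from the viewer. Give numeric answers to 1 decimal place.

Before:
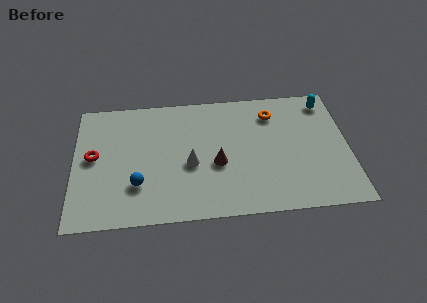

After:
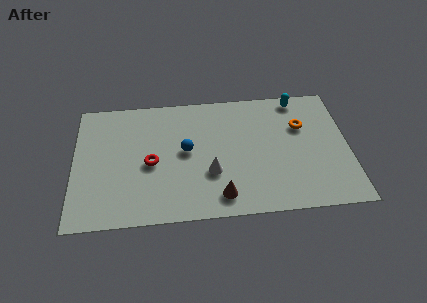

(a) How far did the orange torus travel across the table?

1.6

The orange torus moved from about (9.1, 5.9) to (10.4, 5.0), a distance of √(1.3² + 0.9²) ≈ 1.6.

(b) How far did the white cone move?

1.1

The white cone was near (5.3, 3.2) before and (6.2, 2.6) after, so it travelled √(0.9² + 0.6²) ≈ 1.1 units.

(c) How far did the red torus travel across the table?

2.7

The red torus was near (0.9, 4.0) before and (3.5, 3.4) after, so it travelled √(2.6² + 0.6²) ≈ 2.7 units.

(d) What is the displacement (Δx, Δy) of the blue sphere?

(2.2, 1.8)

The blue sphere was at about (2.9, 2.2) and moved to about (5.1, 4.0).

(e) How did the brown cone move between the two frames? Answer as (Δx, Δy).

(0.1, -1.9)

The brown cone started near (6.5, 3.1) and ended near (6.6, 1.2).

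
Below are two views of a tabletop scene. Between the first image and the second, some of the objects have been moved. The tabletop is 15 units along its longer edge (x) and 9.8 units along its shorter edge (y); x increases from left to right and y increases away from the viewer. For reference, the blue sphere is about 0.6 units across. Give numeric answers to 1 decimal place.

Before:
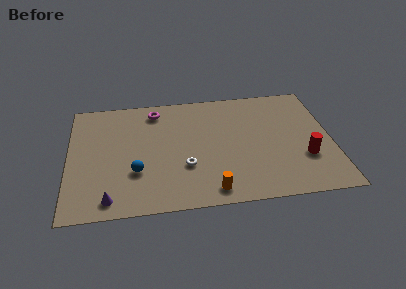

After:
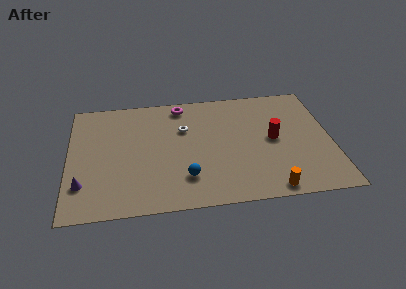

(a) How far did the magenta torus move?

1.5

The magenta torus moved from about (5.0, 8.3) to (6.5, 8.6), a distance of √(1.5² + 0.3²) ≈ 1.5.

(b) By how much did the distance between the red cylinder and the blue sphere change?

-3.9

Before: roughly 9.6 units apart; after: 5.7. That's 3.9 units closer together.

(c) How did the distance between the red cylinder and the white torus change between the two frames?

-1.5

They were about 6.8 units apart before and 5.3 after — 1.5 units closer together.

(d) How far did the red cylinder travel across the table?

2.5

The red cylinder moved from about (13.4, 3.2) to (11.7, 5.0), a distance of √(1.7² + 1.8²) ≈ 2.5.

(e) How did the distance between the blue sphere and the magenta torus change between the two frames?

+1.0

Before: roughly 5.2 units apart; after: 6.2. That's 1.0 units further apart.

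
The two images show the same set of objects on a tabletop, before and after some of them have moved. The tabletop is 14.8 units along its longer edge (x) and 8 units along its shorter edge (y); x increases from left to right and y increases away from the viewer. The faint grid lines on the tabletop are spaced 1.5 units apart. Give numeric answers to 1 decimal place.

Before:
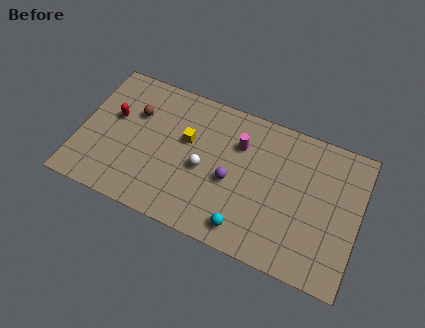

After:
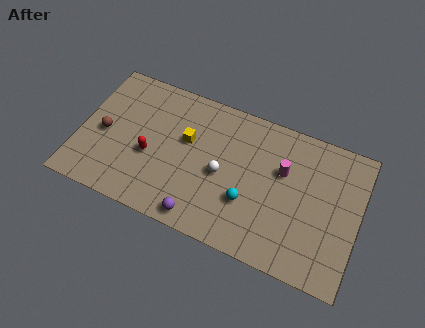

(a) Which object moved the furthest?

the purple sphere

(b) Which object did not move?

the yellow cube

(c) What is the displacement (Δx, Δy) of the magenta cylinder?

(2.4, -0.6)

From the two frames, the magenta cylinder sits at roughly (8.3, 5.7) before and (10.7, 5.1) after.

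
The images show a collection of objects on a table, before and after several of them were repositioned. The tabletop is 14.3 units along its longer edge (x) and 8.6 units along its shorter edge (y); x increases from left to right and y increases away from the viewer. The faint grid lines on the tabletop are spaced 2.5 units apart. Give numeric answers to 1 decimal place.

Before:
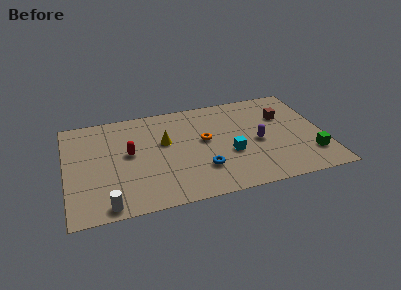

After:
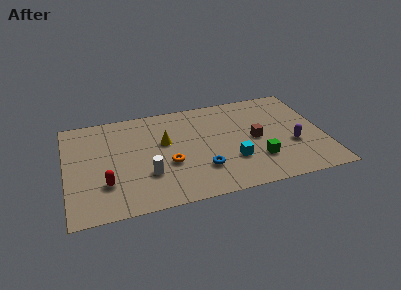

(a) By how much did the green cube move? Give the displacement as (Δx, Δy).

(-2.9, 0.3)

The green cube was at about (13.4, 2.1) and moved to about (10.5, 2.4).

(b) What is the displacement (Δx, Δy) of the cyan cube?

(0.1, -0.6)

The cyan cube was at about (9.0, 3.3) and moved to about (9.1, 2.7).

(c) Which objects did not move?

the blue torus and the yellow cone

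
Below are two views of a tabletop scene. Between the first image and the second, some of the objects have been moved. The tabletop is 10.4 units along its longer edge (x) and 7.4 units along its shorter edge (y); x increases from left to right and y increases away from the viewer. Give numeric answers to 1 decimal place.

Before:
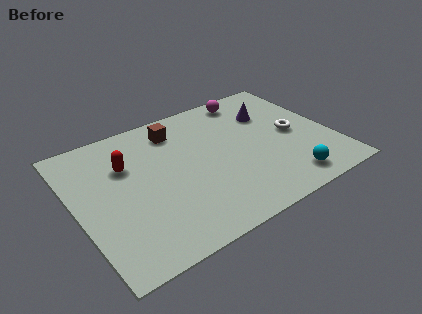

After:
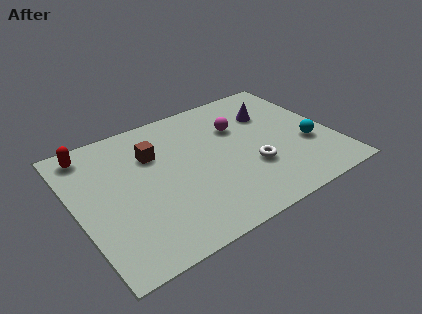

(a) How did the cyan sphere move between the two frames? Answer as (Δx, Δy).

(1.2, 1.6)

From the two frames, the cyan sphere sits at roughly (8.1, 1.1) before and (9.3, 2.7) after.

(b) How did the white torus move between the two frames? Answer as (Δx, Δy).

(-2.0, -1.1)

The white torus was at about (8.9, 3.6) and moved to about (6.9, 2.5).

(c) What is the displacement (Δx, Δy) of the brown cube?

(-1.1, -0.9)

From the two frames, the brown cube sits at roughly (4.4, 6.0) before and (3.3, 5.1) after.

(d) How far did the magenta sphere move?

1.7

From (7.6, 6.5) to (6.8, 5.0), the magenta sphere covered √(0.8² + 1.5²) ≈ 1.7 units.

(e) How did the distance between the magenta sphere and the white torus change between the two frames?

-0.7

Before: roughly 3.2 units apart; after: 2.5. That's 0.7 units closer together.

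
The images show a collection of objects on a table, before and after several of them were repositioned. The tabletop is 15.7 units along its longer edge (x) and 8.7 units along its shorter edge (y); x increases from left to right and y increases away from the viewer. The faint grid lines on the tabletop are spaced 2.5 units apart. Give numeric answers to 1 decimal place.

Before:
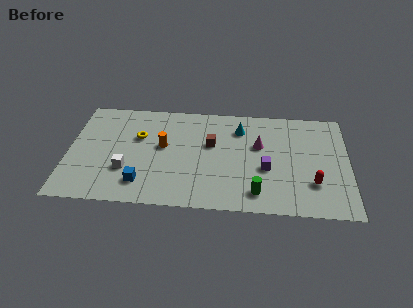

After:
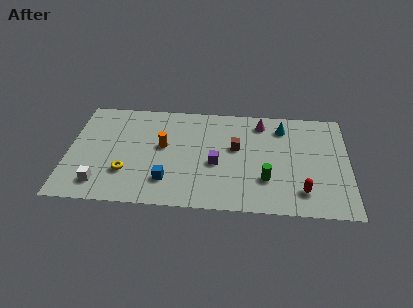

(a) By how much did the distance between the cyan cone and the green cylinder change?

-0.8

They were about 5.3 units apart before and 4.5 after — 0.8 units closer together.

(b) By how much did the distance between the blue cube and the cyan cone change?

+0.8

Before: roughly 7.3 units apart; after: 8.1. That's 0.8 units further apart.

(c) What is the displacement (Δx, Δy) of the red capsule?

(-0.6, -0.7)

From the two frames, the red capsule sits at roughly (13.7, 2.5) before and (13.1, 1.8) after.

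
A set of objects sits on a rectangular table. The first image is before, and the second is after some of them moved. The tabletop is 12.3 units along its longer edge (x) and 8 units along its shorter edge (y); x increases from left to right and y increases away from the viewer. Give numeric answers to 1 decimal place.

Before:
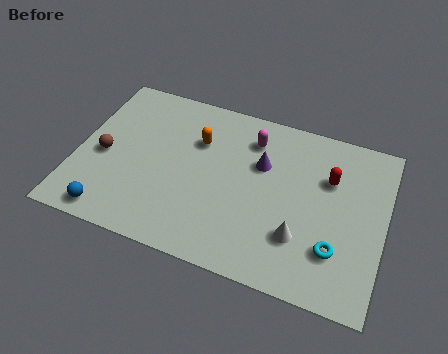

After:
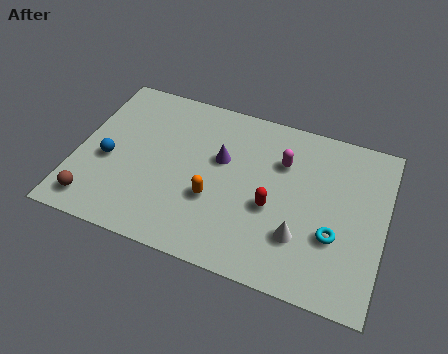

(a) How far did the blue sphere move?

2.5

The blue sphere moved from about (1.7, 0.9) to (1.3, 3.4), a distance of √(0.4² + 2.5²) ≈ 2.5.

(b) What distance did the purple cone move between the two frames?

1.6

From (7.3, 5.2) to (5.7, 4.9), the purple cone covered √(1.6² + 0.3²) ≈ 1.6 units.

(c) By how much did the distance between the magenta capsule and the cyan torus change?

-1.9

The distance was about 5.5 in the first image and 3.6 in the second, so they moved 1.9 units closer together.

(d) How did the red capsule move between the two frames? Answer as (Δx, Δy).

(-2.1, -2.1)

From the two frames, the red capsule sits at roughly (10.0, 5.4) before and (7.9, 3.3) after.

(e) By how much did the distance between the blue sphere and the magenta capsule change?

-0.3

Before: roughly 7.4 units apart; after: 7.1. That's 0.3 units closer together.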